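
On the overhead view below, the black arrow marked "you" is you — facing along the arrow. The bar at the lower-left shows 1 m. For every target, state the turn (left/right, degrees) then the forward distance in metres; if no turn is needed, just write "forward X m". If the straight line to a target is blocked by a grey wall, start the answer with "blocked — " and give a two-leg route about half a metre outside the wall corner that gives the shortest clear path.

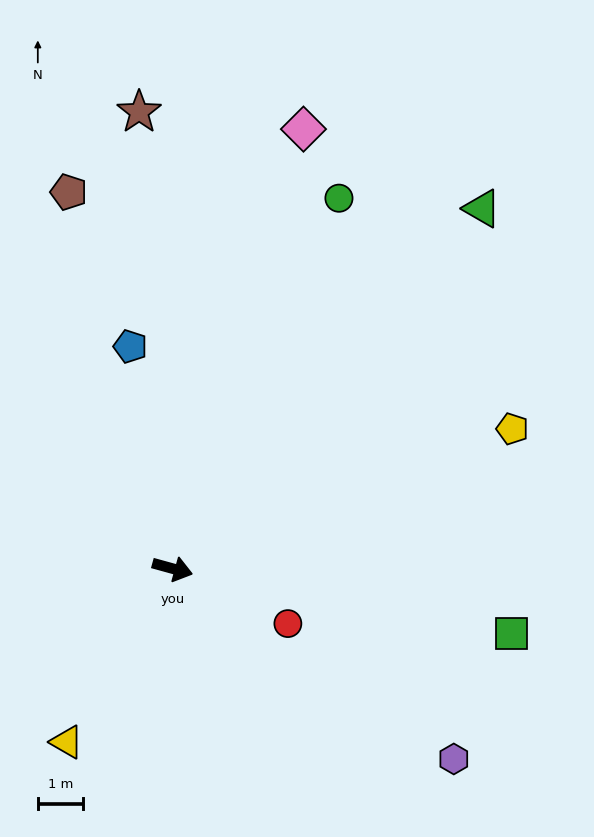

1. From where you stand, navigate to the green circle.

turn left 81°, forward 8.9 m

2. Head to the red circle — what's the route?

turn right 10°, forward 2.8 m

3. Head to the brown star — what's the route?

turn left 110°, forward 10.1 m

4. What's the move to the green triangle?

turn left 65°, forward 10.4 m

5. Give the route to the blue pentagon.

turn left 116°, forward 5.0 m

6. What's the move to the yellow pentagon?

turn left 38°, forward 8.1 m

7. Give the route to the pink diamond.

turn left 89°, forward 10.1 m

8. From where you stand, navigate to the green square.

turn left 5°, forward 7.6 m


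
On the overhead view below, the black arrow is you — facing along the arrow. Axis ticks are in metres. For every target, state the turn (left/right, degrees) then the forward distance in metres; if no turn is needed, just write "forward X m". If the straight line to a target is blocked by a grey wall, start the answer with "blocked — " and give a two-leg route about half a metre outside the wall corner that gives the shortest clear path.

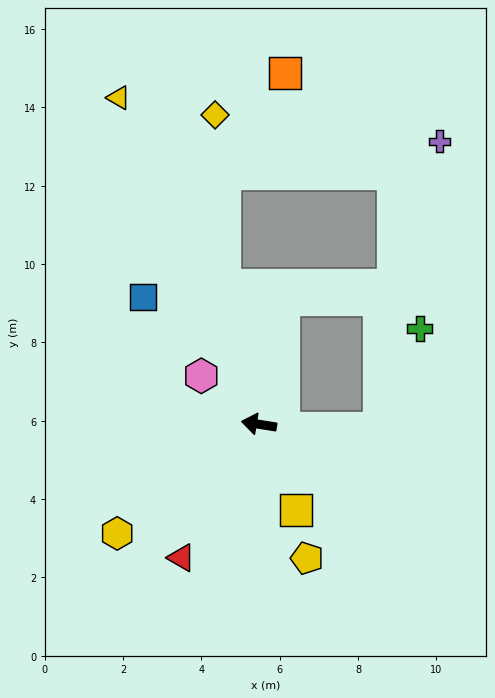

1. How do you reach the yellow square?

turn left 122°, forward 2.4 m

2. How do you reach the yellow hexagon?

turn left 47°, forward 4.6 m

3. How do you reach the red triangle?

turn left 69°, forward 3.9 m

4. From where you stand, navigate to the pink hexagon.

turn right 31°, forward 1.9 m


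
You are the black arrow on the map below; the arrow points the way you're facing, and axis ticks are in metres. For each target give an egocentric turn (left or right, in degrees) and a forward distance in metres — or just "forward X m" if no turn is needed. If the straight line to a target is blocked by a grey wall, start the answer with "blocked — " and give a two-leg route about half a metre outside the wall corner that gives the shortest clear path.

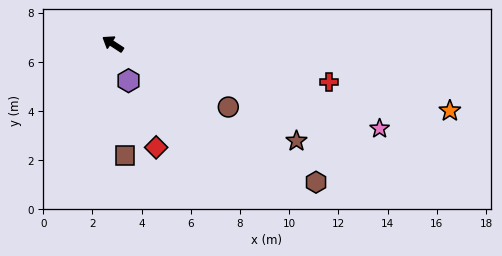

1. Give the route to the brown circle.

turn right 176°, forward 5.3 m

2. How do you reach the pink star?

turn right 165°, forward 11.4 m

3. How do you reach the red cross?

turn right 157°, forward 8.9 m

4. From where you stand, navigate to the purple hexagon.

turn left 146°, forward 1.6 m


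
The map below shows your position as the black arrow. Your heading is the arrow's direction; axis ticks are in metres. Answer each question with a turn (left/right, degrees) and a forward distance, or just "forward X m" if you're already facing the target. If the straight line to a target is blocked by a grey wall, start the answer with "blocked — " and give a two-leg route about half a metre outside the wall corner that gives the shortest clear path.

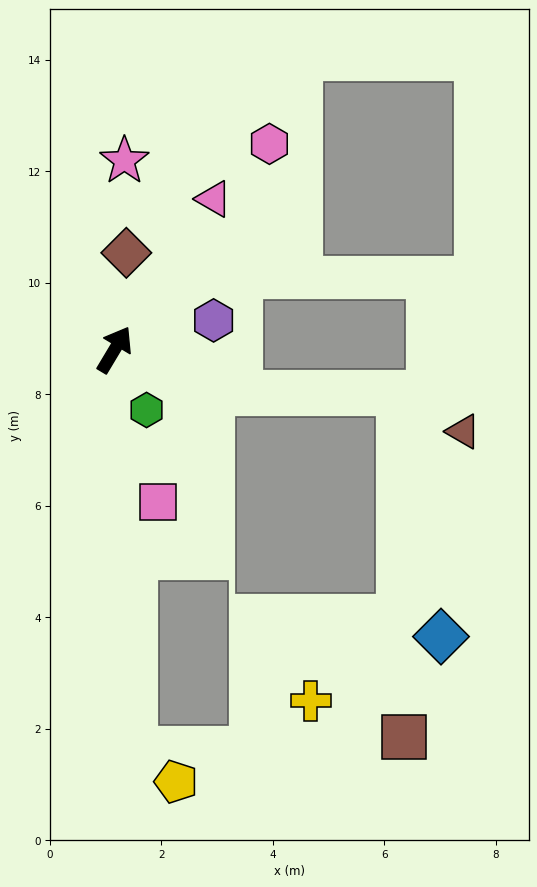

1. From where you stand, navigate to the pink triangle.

turn right 2°, forward 3.2 m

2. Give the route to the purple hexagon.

turn right 43°, forward 1.9 m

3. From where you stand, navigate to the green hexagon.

turn right 121°, forward 1.2 m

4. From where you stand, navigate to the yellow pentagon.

blocked — turn right 146°, forward 7.2 m, then turn left 50°, forward 1.0 m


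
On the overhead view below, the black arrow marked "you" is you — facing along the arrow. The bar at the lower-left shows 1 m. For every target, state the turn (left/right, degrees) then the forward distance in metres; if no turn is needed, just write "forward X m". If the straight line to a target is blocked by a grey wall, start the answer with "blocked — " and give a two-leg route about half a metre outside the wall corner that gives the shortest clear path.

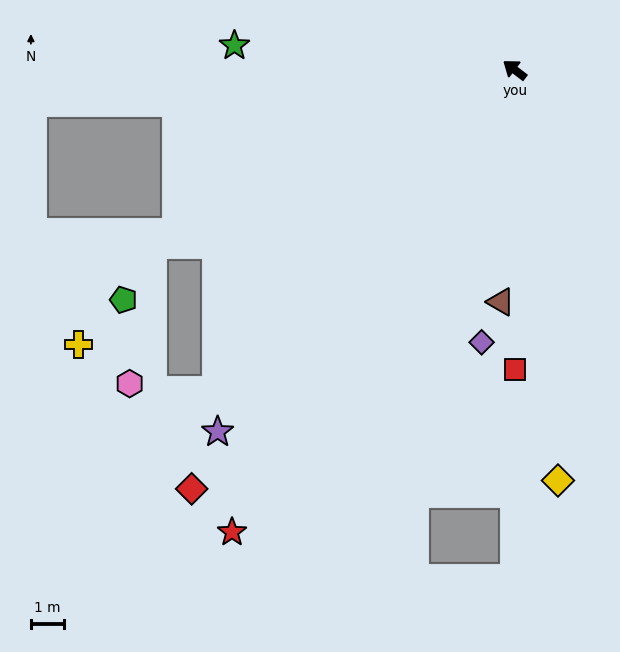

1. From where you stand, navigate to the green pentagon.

blocked — turn left 63°, forward 12.1 m, then turn left 36°, forward 1.9 m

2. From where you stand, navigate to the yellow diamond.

turn left 133°, forward 12.4 m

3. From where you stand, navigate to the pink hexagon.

blocked — turn left 63°, forward 12.1 m, then turn left 55°, forward 4.2 m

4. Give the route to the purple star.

turn left 88°, forward 14.1 m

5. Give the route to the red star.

turn left 96°, forward 16.3 m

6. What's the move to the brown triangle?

turn left 124°, forward 7.0 m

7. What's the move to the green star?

turn left 32°, forward 8.5 m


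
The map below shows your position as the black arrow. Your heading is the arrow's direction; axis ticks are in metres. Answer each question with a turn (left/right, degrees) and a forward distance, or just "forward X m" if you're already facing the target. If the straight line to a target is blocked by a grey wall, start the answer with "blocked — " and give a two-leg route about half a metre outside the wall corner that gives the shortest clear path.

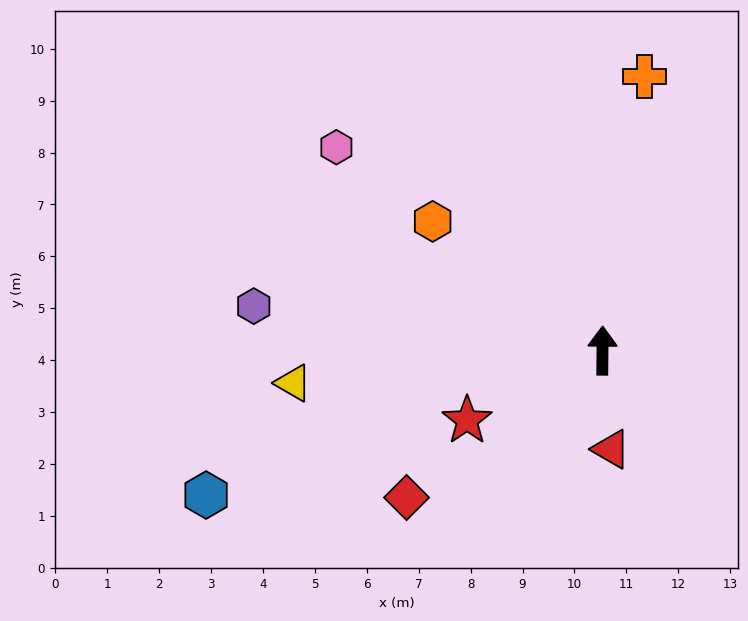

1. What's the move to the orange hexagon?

turn left 53°, forward 4.1 m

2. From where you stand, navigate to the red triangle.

turn right 174°, forward 1.9 m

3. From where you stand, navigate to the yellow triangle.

turn left 96°, forward 6.0 m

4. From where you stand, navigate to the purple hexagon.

turn left 83°, forward 6.8 m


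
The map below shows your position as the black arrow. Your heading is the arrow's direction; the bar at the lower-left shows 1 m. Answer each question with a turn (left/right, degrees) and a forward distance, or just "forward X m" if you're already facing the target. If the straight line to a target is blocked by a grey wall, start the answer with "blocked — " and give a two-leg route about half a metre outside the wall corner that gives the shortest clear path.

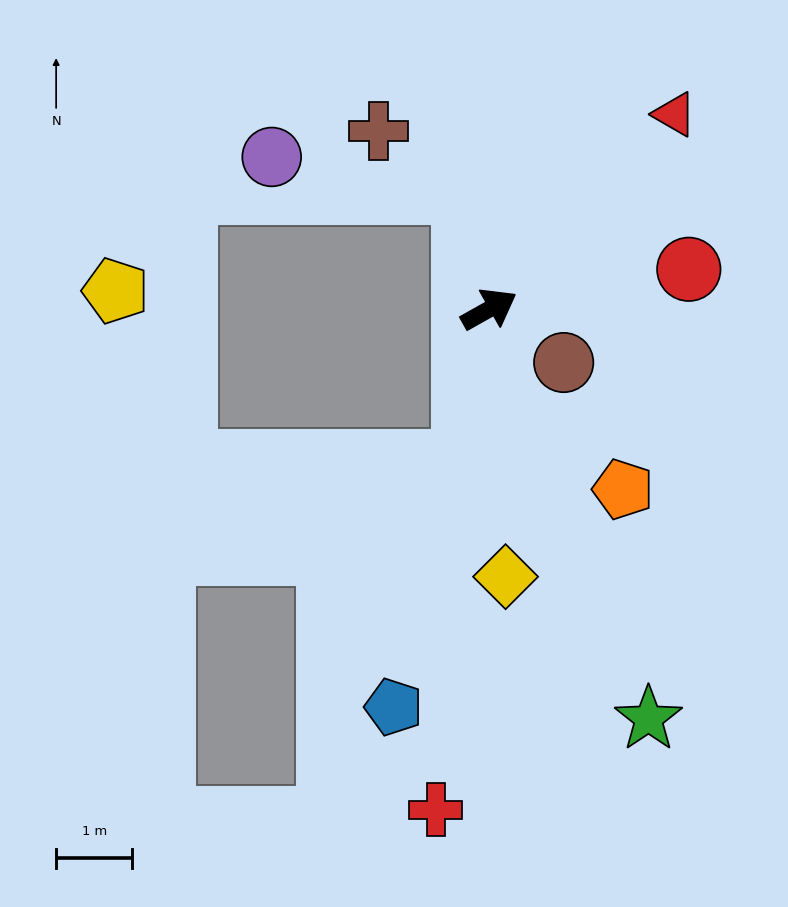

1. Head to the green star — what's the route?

turn right 98°, forward 5.8 m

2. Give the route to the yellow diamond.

turn right 116°, forward 3.5 m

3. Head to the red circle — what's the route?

turn right 18°, forward 2.7 m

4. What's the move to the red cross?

turn right 125°, forward 6.6 m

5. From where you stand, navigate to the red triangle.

turn left 17°, forward 3.5 m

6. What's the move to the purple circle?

blocked — turn left 72°, forward 1.6 m, then turn left 68°, forward 2.6 m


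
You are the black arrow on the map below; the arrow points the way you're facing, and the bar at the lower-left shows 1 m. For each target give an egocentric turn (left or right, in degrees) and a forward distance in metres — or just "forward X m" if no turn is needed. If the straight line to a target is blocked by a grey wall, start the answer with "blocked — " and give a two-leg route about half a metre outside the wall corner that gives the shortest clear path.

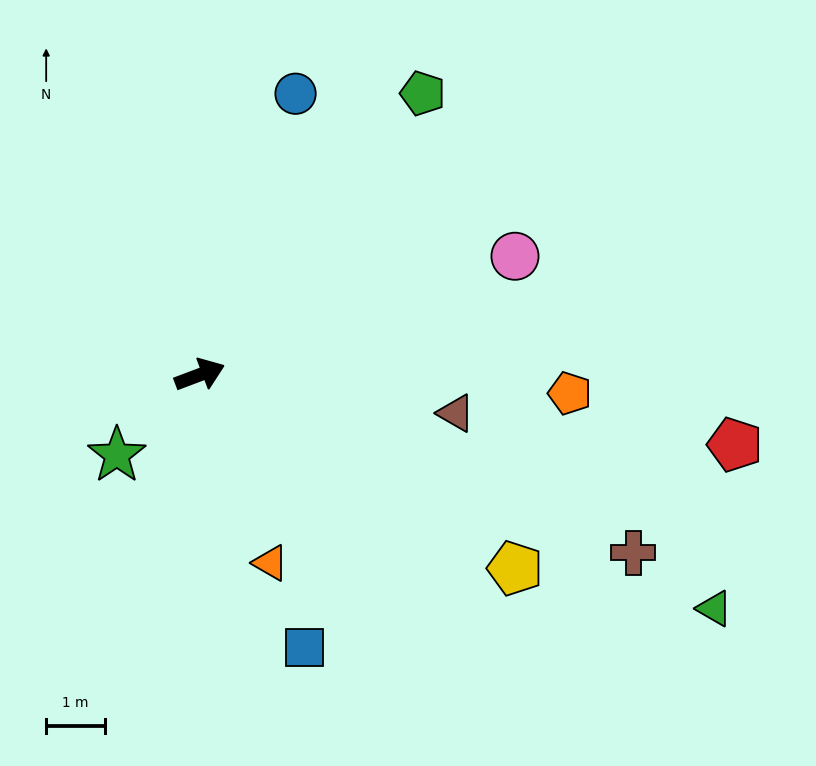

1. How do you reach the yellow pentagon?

turn right 52°, forward 6.3 m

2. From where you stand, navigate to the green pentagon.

turn left 31°, forward 6.1 m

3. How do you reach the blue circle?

turn left 51°, forward 5.0 m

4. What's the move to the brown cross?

turn right 43°, forward 8.0 m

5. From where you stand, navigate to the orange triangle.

turn right 90°, forward 3.4 m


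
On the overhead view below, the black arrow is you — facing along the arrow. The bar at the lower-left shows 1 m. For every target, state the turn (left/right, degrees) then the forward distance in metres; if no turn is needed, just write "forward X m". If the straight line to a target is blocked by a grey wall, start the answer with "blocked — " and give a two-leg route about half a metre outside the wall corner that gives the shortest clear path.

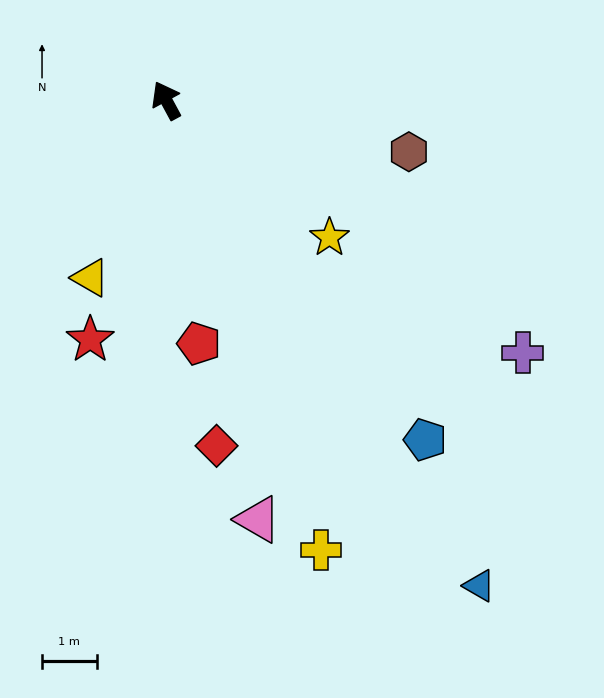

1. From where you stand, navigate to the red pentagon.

turn left 159°, forward 4.5 m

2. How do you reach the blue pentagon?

turn right 171°, forward 7.8 m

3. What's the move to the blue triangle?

turn right 176°, forward 10.5 m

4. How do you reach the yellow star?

turn right 158°, forward 3.9 m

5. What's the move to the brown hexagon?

turn right 130°, forward 4.5 m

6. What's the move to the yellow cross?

turn left 171°, forward 8.7 m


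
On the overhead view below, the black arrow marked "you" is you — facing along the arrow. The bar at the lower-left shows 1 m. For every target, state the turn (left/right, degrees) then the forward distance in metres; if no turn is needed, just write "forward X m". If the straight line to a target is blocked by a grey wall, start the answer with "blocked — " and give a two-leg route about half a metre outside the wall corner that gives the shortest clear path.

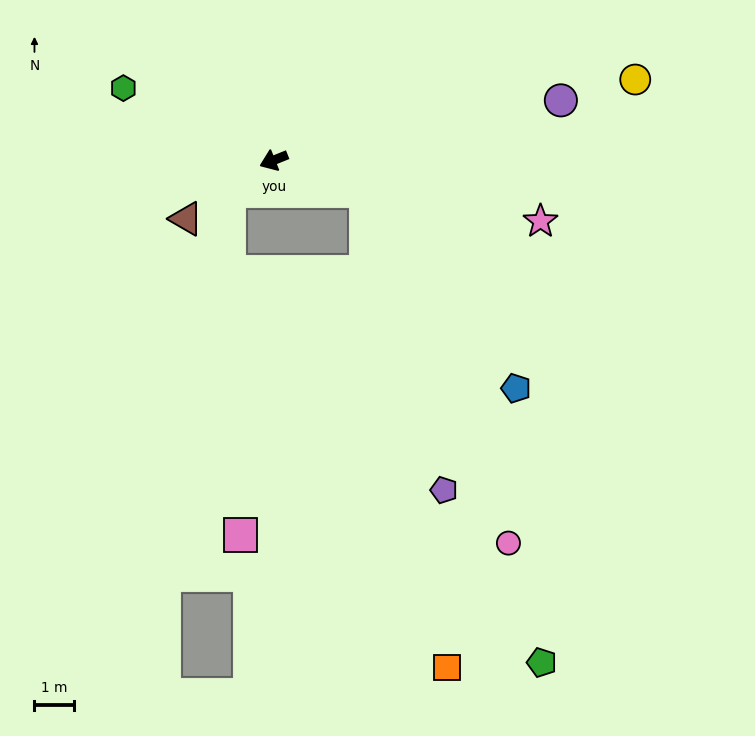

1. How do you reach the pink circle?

blocked — turn left 140°, forward 2.5 m, then turn right 50°, forward 9.7 m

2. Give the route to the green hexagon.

turn right 48°, forward 4.2 m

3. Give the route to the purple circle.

turn left 170°, forward 7.5 m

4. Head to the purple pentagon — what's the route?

blocked — turn left 140°, forward 2.5 m, then turn right 57°, forward 7.9 m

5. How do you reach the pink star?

turn left 145°, forward 7.0 m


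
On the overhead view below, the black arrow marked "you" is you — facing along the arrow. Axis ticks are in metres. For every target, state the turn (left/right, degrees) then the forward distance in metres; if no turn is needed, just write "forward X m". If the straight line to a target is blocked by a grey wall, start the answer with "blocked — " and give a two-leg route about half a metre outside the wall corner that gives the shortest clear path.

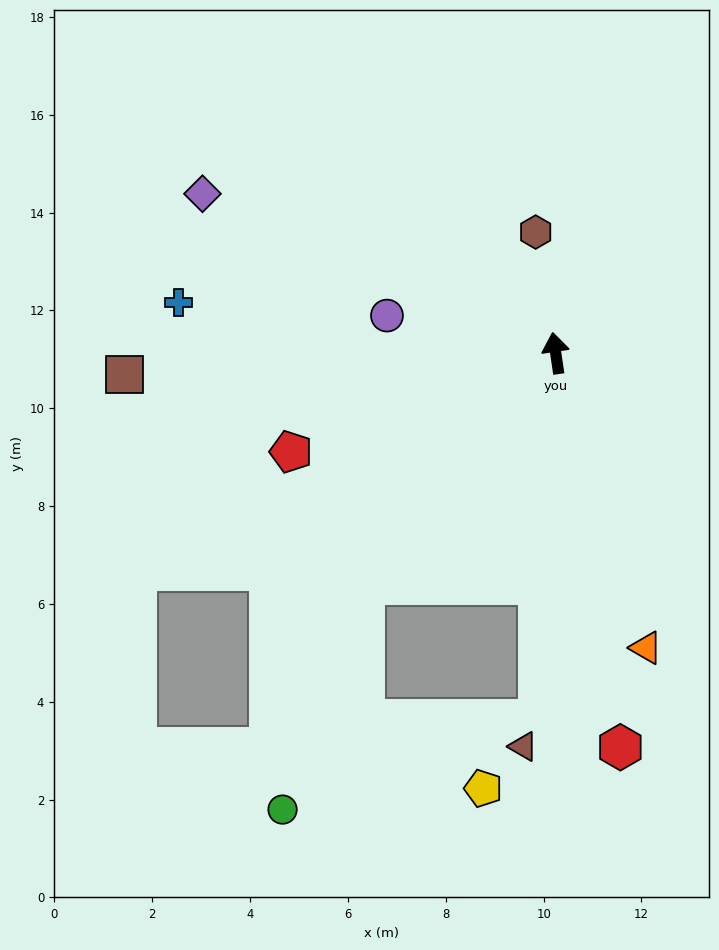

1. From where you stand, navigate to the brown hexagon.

forward 2.5 m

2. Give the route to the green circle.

blocked — turn left 132°, forward 6.1 m, then turn left 20°, forward 4.9 m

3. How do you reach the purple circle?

turn left 69°, forward 3.5 m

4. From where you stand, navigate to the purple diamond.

turn left 57°, forward 7.9 m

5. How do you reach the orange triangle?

turn right 171°, forward 6.3 m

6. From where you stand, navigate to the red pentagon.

turn left 102°, forward 5.8 m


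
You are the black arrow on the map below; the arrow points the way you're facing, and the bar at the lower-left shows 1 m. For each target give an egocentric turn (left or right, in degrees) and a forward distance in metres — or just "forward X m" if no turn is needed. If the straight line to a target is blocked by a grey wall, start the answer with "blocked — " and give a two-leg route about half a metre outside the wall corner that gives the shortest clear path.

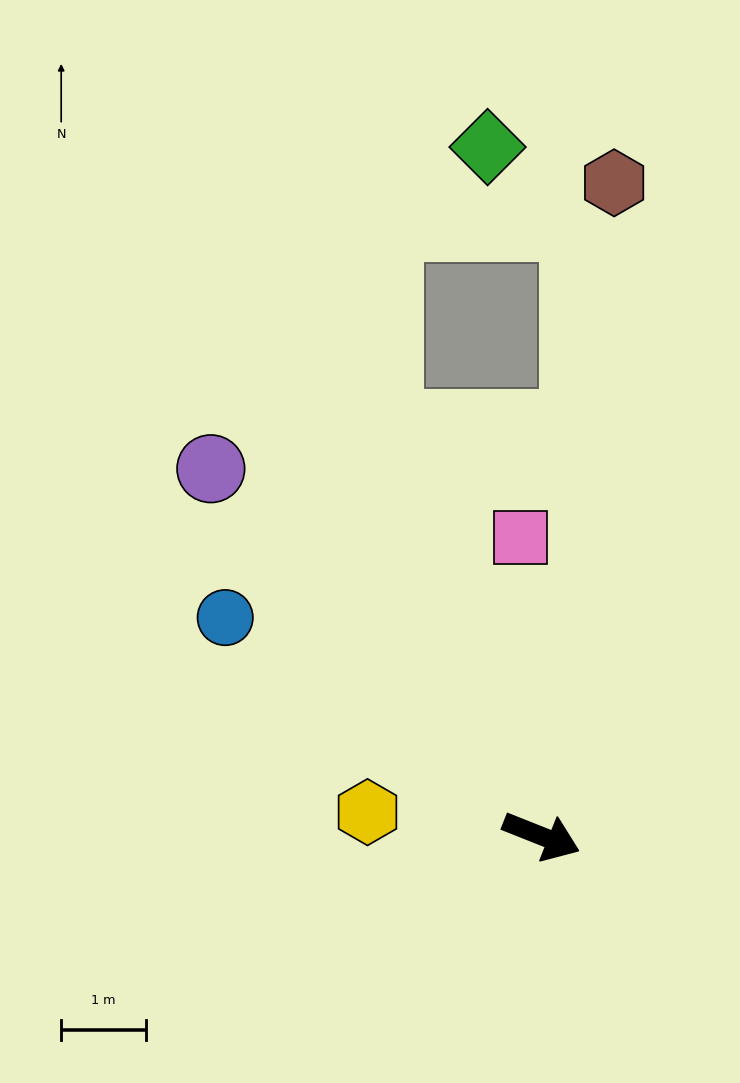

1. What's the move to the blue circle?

turn left 167°, forward 4.5 m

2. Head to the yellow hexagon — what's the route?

turn right 166°, forward 2.1 m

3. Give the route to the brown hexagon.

turn left 105°, forward 7.7 m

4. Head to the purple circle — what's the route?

turn left 154°, forward 5.8 m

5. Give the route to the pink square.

turn left 116°, forward 3.5 m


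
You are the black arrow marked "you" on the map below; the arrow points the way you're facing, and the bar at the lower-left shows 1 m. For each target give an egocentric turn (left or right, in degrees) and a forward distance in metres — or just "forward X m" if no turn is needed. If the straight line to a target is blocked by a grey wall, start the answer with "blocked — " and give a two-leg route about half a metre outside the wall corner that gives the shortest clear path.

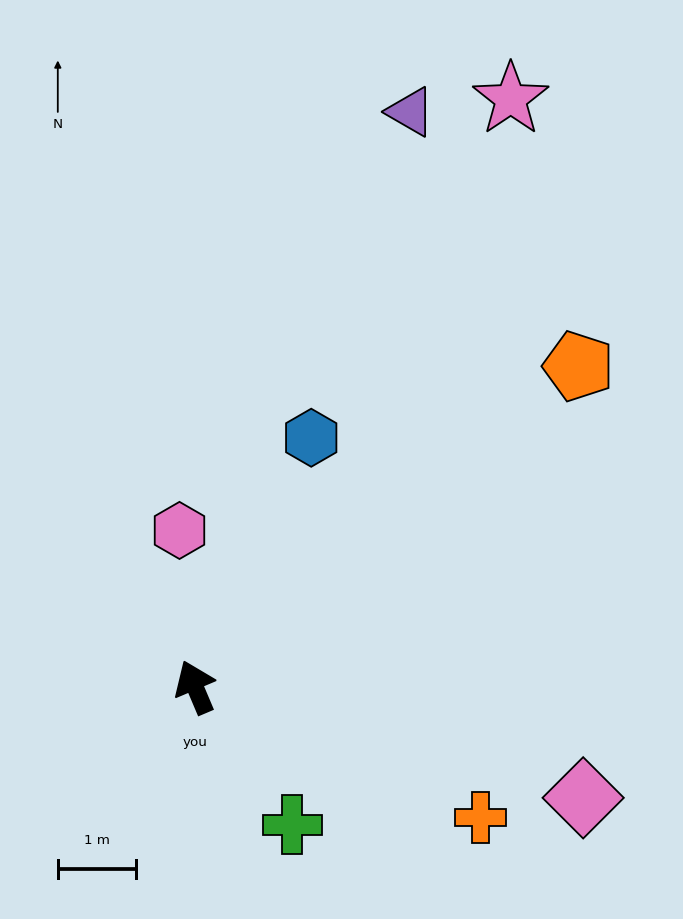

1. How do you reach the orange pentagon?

turn right 73°, forward 6.4 m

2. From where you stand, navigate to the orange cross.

turn right 138°, forward 4.0 m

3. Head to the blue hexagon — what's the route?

turn right 48°, forward 3.5 m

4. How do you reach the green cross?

turn right 168°, forward 2.2 m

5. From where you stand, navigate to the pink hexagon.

turn right 17°, forward 2.0 m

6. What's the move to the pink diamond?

turn right 129°, forward 5.2 m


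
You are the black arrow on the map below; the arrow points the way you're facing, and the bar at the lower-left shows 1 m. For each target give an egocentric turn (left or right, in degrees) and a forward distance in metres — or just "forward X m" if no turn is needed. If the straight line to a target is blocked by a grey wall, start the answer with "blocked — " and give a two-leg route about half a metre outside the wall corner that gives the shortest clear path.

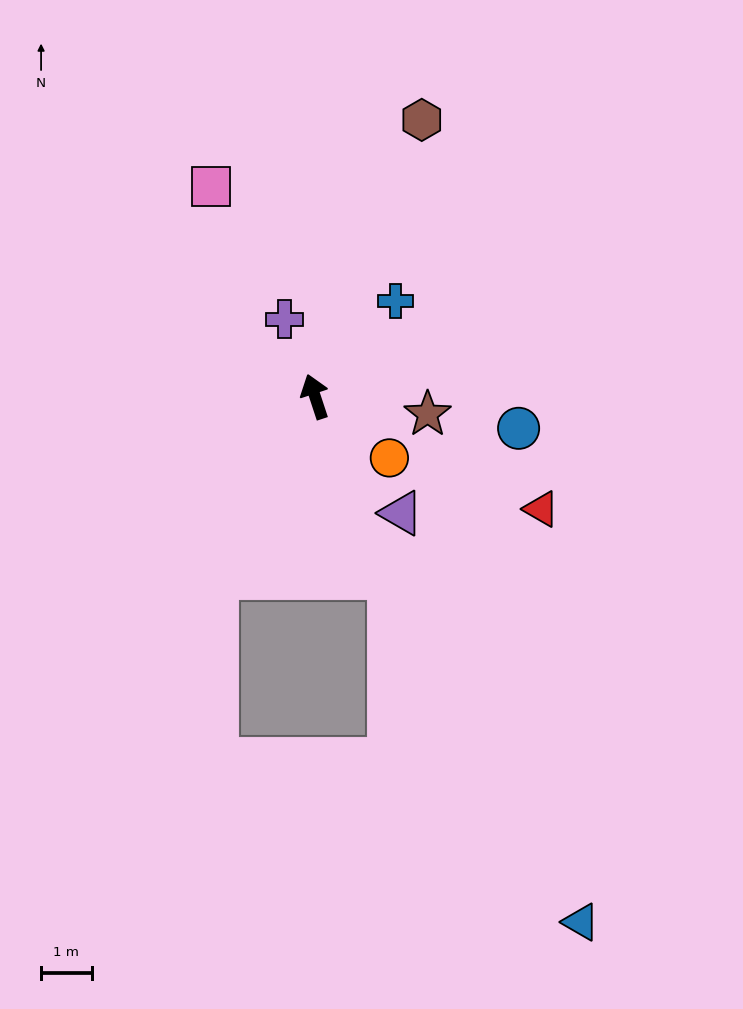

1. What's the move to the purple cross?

turn left 3°, forward 1.6 m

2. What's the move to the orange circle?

turn right 148°, forward 1.9 m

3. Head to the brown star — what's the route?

turn right 117°, forward 2.3 m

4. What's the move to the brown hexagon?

turn right 39°, forward 5.9 m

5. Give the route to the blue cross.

turn right 58°, forward 2.5 m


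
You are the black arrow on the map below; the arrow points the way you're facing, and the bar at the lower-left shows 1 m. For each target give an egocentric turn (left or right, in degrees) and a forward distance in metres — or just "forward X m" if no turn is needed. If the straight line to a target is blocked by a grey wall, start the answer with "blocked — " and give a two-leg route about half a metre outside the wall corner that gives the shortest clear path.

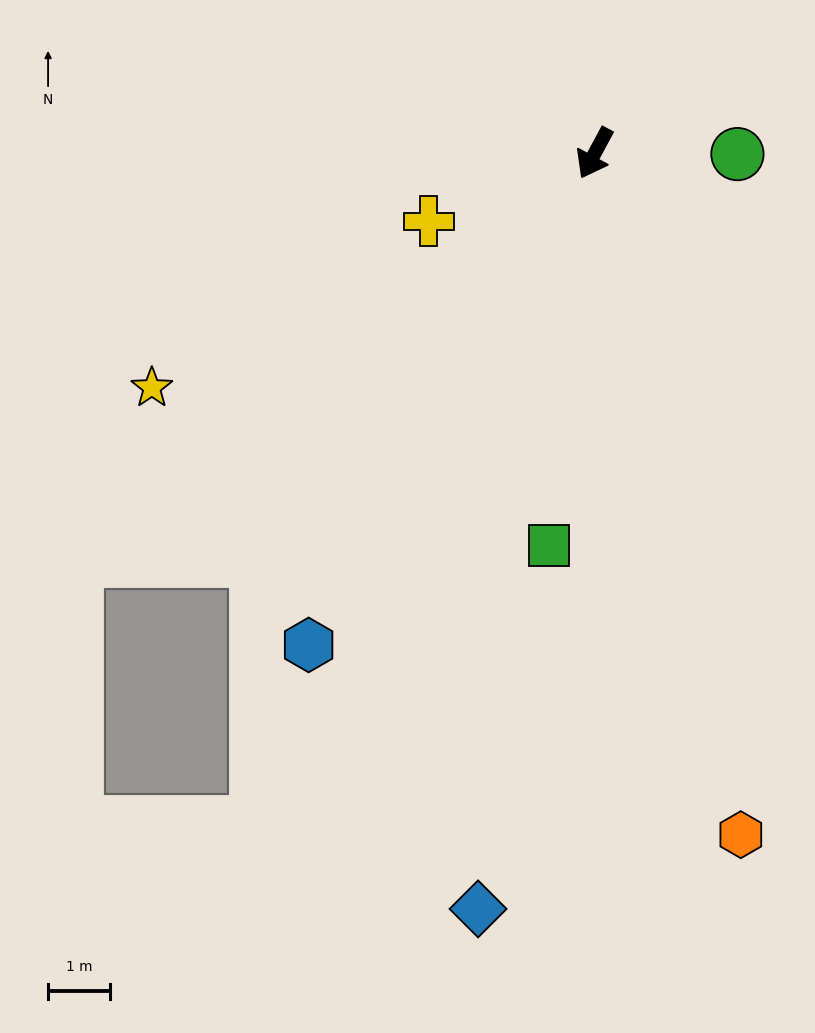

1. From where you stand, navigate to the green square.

turn left 22°, forward 6.4 m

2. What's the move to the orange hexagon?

turn left 40°, forward 11.3 m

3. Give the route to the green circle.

turn left 118°, forward 2.3 m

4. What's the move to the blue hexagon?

forward 9.2 m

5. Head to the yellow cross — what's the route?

turn right 39°, forward 2.9 m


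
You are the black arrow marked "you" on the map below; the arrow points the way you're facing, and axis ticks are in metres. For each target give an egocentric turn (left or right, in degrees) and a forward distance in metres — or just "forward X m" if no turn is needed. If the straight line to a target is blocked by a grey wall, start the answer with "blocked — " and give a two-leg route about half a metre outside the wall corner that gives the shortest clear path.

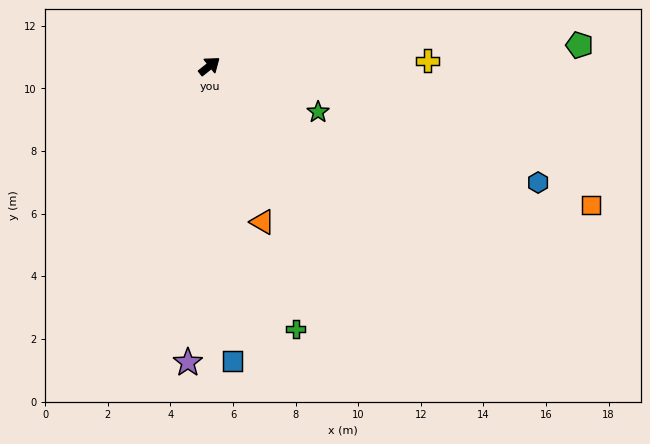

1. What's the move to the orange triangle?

turn right 110°, forward 5.3 m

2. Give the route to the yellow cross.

turn right 37°, forward 7.0 m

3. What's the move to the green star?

turn right 61°, forward 3.8 m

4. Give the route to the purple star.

turn right 133°, forward 9.5 m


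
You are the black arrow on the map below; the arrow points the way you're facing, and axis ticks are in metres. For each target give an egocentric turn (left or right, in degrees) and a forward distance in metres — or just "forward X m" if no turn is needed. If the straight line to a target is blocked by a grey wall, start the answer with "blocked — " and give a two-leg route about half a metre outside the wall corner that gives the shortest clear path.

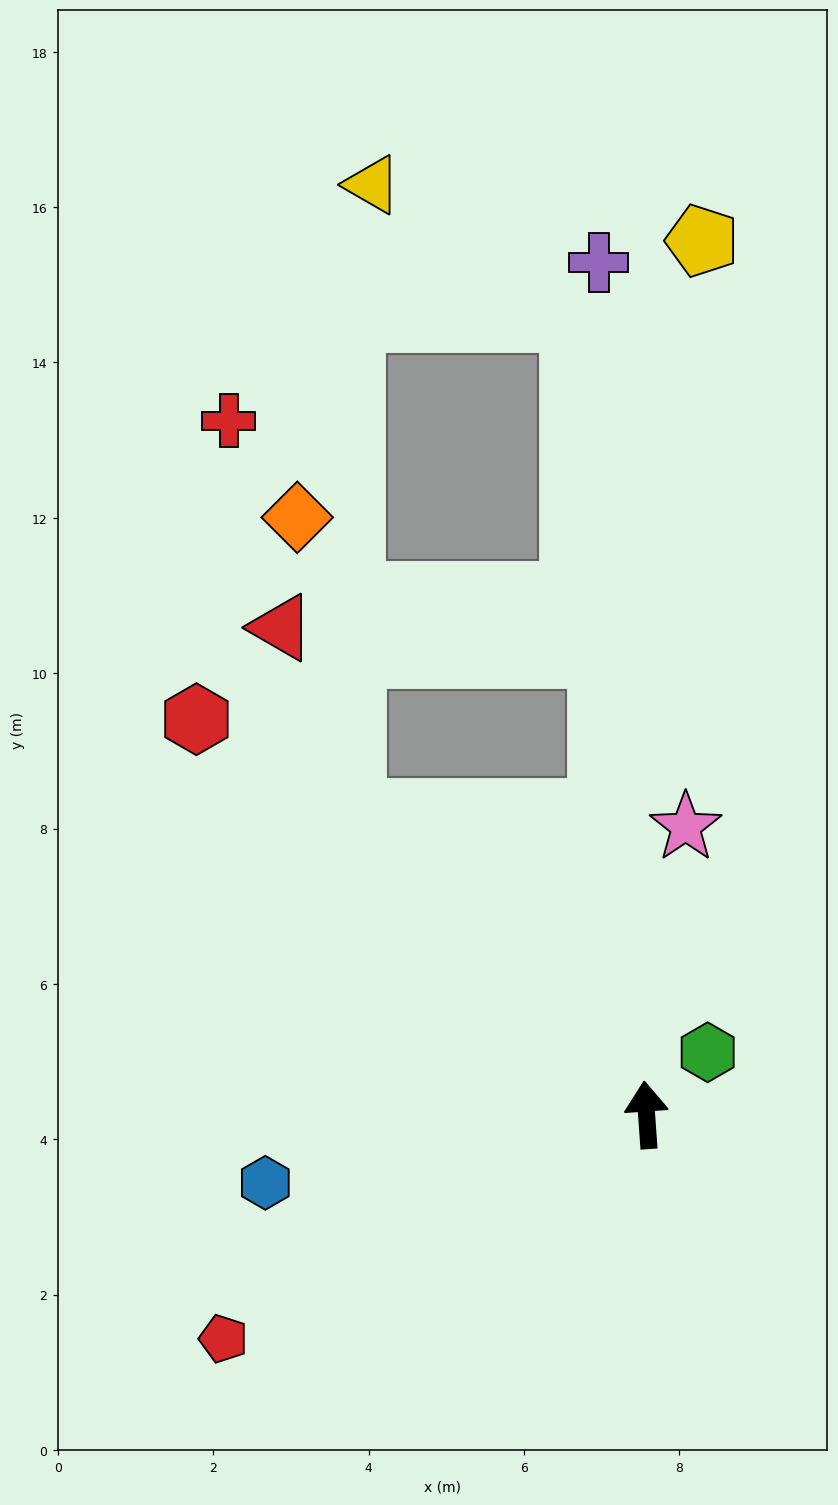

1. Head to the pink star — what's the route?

turn right 12°, forward 3.7 m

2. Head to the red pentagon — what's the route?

turn left 114°, forward 6.2 m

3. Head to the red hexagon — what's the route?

turn left 45°, forward 7.7 m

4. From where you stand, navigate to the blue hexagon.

turn left 96°, forward 5.0 m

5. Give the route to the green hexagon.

turn right 48°, forward 1.1 m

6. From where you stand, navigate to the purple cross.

forward 11.0 m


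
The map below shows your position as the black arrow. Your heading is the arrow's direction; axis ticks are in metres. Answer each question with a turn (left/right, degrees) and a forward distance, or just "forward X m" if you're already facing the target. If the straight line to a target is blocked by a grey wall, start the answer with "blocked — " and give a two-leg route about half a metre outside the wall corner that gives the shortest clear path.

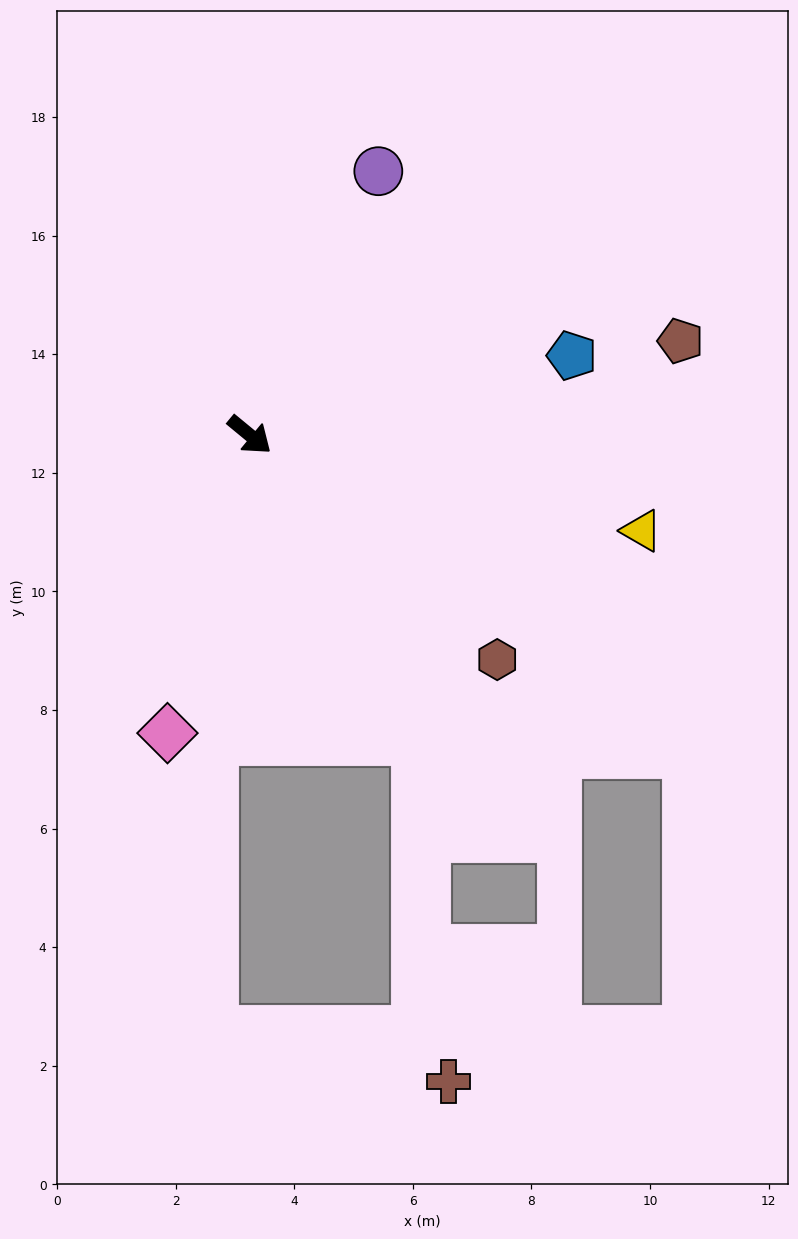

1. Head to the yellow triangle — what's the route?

turn left 26°, forward 6.8 m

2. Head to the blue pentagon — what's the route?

turn left 53°, forward 5.6 m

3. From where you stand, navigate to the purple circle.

turn left 104°, forward 4.9 m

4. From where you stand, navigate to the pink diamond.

turn right 66°, forward 5.2 m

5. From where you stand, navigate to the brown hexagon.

turn right 3°, forward 5.6 m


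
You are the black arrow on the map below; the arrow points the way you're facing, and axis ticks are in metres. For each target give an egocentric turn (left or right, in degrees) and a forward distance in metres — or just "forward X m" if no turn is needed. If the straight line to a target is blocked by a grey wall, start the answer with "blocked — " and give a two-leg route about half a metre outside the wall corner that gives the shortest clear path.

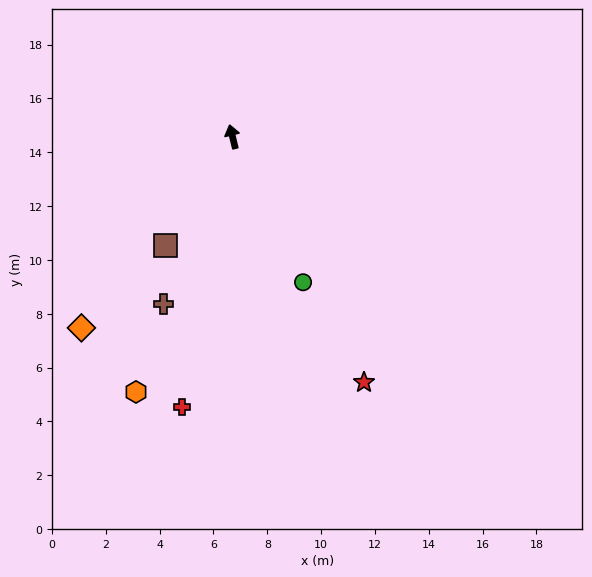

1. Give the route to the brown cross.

turn left 144°, forward 6.7 m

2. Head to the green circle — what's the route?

turn right 168°, forward 6.0 m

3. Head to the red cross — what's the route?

turn left 156°, forward 10.2 m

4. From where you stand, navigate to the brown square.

turn left 134°, forward 4.7 m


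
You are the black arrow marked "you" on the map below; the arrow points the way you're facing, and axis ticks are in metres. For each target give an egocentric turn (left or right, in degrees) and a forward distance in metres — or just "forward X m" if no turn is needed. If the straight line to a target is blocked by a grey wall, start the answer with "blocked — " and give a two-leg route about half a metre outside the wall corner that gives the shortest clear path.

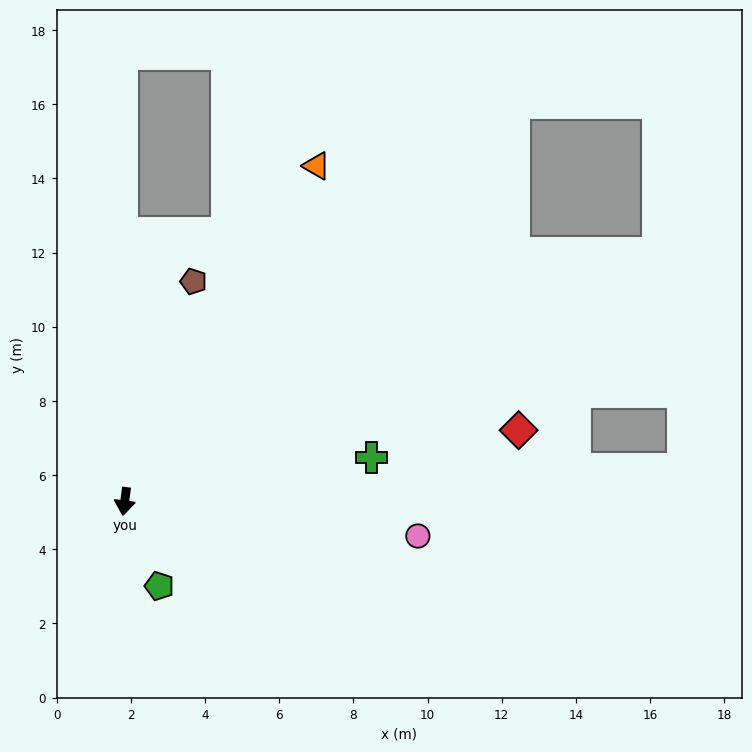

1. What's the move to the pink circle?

turn left 91°, forward 8.0 m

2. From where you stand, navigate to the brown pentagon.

turn left 170°, forward 6.2 m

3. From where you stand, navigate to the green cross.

turn left 108°, forward 6.8 m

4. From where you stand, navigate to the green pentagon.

turn left 30°, forward 2.5 m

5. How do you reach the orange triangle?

turn left 158°, forward 10.4 m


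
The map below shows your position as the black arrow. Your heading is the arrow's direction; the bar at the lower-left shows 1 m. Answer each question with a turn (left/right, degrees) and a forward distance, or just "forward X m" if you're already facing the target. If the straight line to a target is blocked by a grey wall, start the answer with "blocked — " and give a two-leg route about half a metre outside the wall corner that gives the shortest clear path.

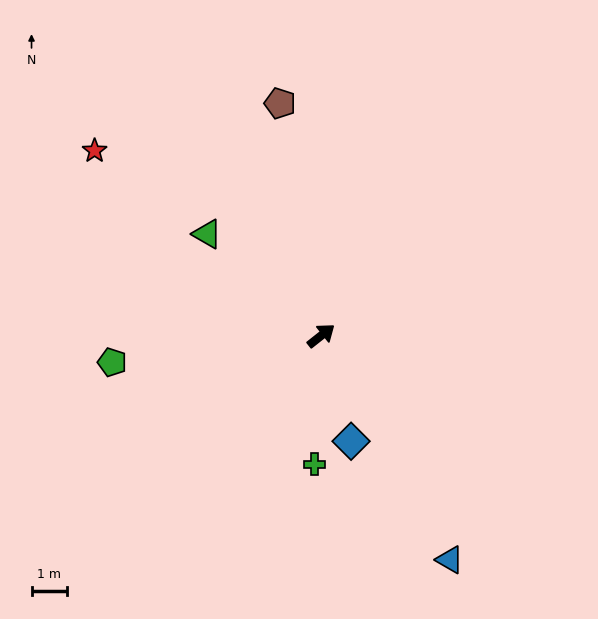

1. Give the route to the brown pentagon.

turn left 62°, forward 6.6 m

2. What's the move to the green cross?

turn right 131°, forward 3.6 m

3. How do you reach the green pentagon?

turn left 149°, forward 5.9 m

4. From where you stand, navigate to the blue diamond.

turn right 113°, forward 3.1 m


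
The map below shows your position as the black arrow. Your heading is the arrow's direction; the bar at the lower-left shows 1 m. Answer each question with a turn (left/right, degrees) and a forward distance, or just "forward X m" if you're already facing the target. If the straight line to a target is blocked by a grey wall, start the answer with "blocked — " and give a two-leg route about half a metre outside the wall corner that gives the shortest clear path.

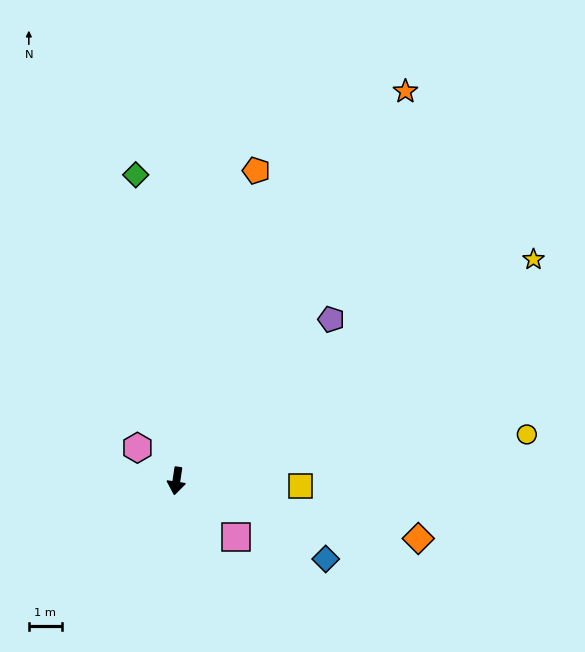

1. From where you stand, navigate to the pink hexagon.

turn right 122°, forward 1.6 m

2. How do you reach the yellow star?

turn left 130°, forward 12.8 m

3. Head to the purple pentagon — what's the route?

turn left 145°, forward 6.8 m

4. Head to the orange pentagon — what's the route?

turn left 174°, forward 9.8 m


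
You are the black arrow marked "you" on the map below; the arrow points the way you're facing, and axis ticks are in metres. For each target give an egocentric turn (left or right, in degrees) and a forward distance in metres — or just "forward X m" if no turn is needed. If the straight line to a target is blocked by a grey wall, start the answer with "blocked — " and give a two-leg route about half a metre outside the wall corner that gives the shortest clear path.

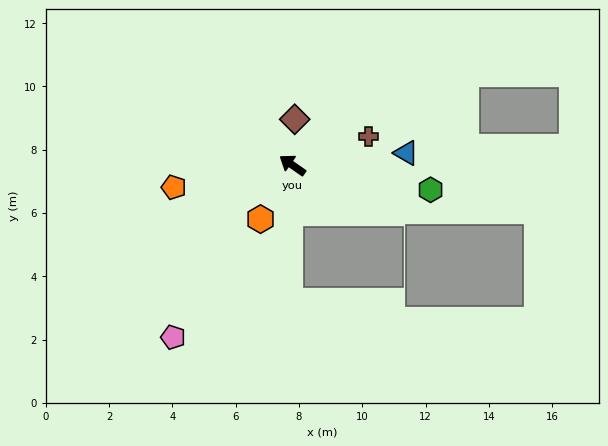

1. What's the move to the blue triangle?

turn right 139°, forward 3.6 m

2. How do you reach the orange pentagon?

turn left 45°, forward 3.8 m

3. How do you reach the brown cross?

turn right 124°, forward 2.6 m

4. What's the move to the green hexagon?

turn right 155°, forward 4.4 m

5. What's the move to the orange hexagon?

turn left 94°, forward 2.0 m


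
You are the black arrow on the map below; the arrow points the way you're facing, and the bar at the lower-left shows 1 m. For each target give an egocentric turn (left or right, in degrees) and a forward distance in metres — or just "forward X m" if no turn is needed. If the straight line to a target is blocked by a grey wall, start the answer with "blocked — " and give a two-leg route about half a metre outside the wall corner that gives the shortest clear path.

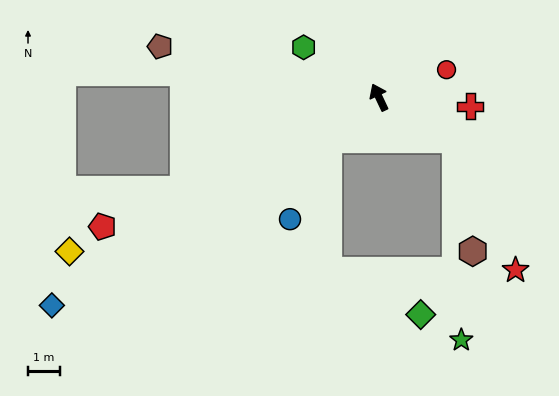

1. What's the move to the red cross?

turn right 121°, forward 2.9 m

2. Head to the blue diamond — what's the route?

turn left 97°, forward 12.2 m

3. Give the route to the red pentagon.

turn left 90°, forward 9.6 m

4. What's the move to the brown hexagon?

blocked — turn right 144°, forward 2.8 m, then turn right 53°, forward 3.6 m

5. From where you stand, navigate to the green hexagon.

turn left 31°, forward 2.8 m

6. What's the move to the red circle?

turn right 93°, forward 2.3 m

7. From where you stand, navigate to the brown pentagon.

turn left 52°, forward 7.1 m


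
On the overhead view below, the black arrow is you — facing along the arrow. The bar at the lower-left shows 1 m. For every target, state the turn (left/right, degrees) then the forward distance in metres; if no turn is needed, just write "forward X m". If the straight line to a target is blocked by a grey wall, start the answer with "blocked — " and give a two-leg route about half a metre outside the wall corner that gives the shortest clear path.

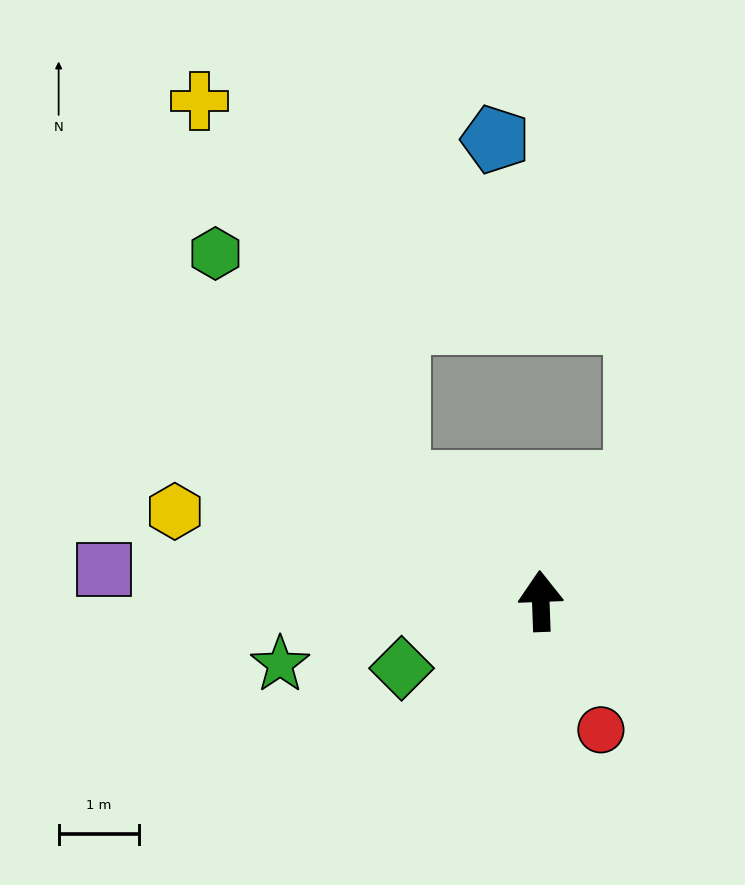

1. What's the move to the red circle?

turn right 157°, forward 1.8 m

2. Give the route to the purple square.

turn left 84°, forward 5.5 m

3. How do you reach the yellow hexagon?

turn left 74°, forward 4.7 m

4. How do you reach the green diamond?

turn left 114°, forward 1.9 m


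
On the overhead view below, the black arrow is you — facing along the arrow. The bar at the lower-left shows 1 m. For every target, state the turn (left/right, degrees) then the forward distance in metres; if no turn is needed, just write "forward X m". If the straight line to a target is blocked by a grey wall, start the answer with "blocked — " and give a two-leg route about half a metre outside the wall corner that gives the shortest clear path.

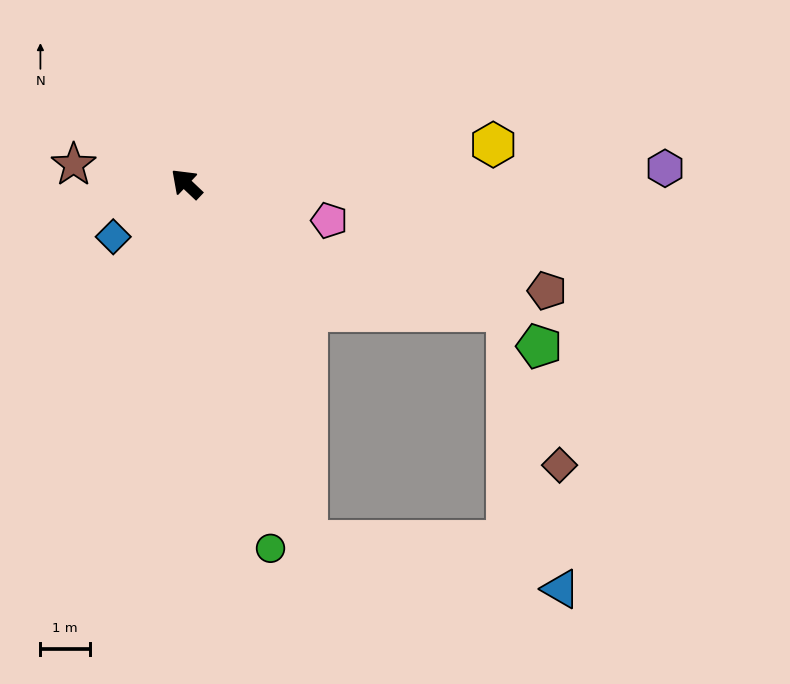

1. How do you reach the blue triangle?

blocked — turn left 152°, forward 7.6 m, then turn left 61°, forward 5.2 m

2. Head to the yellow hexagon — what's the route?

turn right 129°, forward 6.2 m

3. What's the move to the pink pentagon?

turn right 151°, forward 3.0 m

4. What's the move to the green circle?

turn left 146°, forward 7.5 m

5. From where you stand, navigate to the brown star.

turn left 34°, forward 2.3 m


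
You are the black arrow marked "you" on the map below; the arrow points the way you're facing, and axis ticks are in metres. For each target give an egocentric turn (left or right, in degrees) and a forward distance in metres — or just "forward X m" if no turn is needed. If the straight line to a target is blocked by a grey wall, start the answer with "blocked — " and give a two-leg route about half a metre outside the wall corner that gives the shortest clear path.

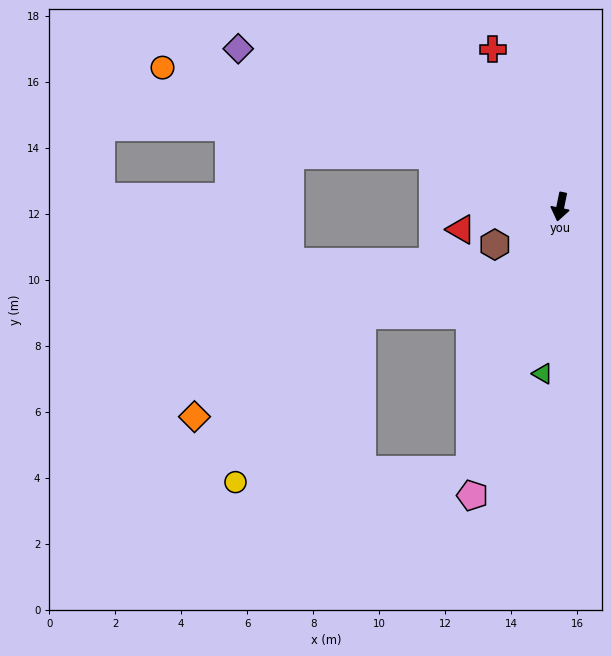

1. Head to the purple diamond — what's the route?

turn right 105°, forward 10.9 m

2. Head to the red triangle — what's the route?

turn right 66°, forward 3.1 m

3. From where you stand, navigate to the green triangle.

turn left 5°, forward 5.1 m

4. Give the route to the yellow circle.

blocked — turn right 7°, forward 8.4 m, then turn right 68°, forward 7.1 m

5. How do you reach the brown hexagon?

turn right 48°, forward 2.3 m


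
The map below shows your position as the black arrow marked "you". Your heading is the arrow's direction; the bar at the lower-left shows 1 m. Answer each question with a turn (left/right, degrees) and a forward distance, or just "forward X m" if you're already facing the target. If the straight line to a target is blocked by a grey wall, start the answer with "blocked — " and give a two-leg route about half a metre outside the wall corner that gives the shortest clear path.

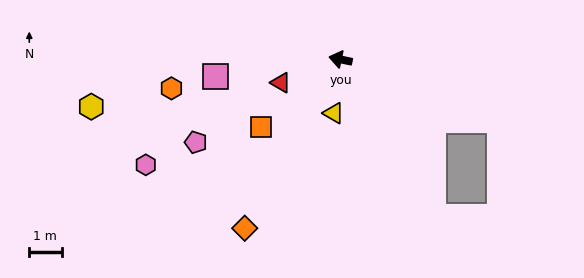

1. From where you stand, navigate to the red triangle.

turn left 33°, forward 2.0 m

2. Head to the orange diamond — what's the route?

turn left 72°, forward 6.0 m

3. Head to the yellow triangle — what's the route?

turn left 95°, forward 1.7 m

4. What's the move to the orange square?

turn left 52°, forward 3.2 m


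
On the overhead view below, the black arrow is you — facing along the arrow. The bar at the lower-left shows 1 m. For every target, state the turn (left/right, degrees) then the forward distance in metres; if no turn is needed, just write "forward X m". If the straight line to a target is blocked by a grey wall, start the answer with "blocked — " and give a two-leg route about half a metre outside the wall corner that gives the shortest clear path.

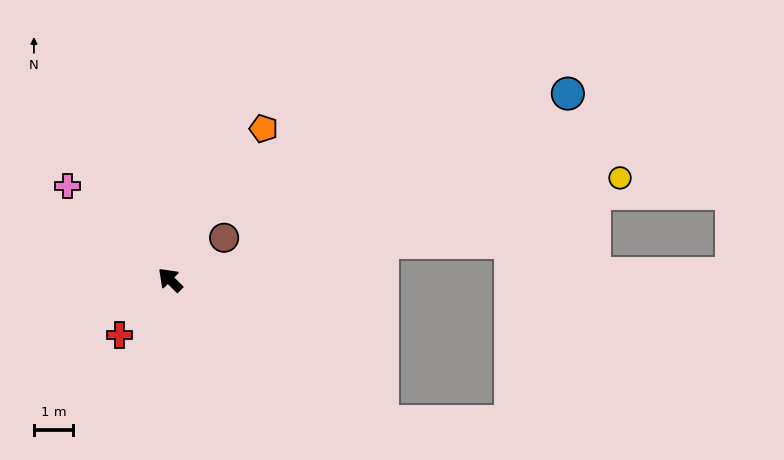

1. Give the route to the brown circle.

turn right 97°, forward 1.8 m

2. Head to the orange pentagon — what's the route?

turn right 77°, forward 4.6 m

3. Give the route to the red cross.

turn left 92°, forward 1.9 m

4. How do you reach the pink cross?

turn left 2°, forward 3.6 m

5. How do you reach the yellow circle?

turn right 122°, forward 11.9 m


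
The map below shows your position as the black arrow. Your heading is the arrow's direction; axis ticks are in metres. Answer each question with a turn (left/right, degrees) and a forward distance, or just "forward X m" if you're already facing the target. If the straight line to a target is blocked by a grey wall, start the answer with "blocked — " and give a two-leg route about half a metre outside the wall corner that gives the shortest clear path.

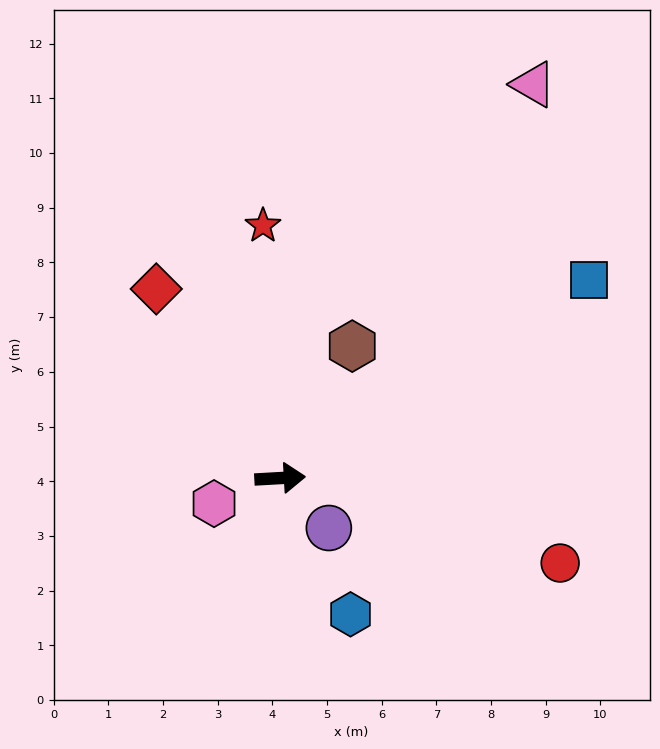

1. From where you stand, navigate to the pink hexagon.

turn right 162°, forward 1.3 m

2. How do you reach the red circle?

turn right 20°, forward 5.4 m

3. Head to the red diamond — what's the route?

turn left 120°, forward 4.1 m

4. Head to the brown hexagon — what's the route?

turn left 58°, forward 2.7 m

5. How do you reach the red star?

turn left 91°, forward 4.6 m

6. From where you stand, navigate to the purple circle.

turn right 49°, forward 1.3 m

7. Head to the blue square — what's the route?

turn left 29°, forward 6.7 m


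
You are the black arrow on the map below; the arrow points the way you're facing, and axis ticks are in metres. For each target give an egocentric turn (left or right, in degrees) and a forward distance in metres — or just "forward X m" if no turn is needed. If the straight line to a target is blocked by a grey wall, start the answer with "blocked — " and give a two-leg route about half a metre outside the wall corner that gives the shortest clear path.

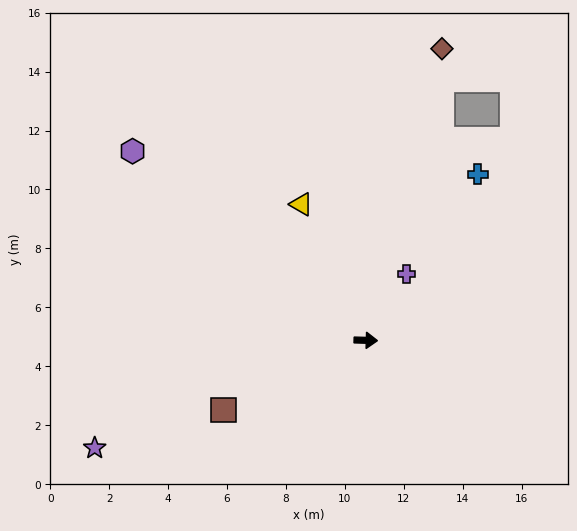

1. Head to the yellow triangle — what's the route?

turn left 117°, forward 5.1 m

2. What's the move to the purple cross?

turn left 60°, forward 2.6 m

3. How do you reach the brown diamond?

turn left 77°, forward 10.2 m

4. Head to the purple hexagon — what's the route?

turn left 143°, forward 10.2 m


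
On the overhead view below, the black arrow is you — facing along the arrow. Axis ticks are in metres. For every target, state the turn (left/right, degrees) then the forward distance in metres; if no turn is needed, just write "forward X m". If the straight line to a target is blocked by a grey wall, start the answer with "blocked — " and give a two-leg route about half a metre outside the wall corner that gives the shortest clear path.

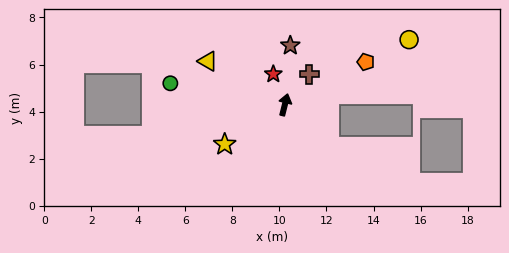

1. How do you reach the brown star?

turn left 9°, forward 2.5 m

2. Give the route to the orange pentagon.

turn right 48°, forward 3.9 m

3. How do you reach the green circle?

turn left 93°, forward 5.0 m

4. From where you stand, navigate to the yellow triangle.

turn left 75°, forward 3.8 m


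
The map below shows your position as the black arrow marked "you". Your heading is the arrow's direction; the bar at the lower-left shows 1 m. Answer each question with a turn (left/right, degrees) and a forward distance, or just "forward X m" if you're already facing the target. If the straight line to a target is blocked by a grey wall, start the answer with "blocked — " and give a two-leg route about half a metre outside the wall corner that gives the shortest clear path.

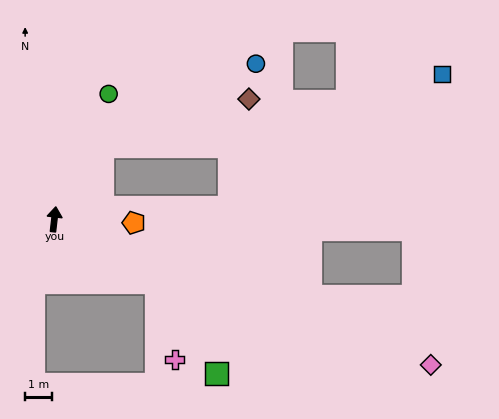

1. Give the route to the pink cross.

blocked — turn right 115°, forward 4.4 m, then turn right 45°, forward 2.9 m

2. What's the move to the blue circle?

blocked — turn right 28°, forward 3.2 m, then turn right 27°, forward 6.4 m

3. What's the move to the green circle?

turn right 17°, forward 5.0 m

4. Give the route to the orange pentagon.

turn right 86°, forward 2.9 m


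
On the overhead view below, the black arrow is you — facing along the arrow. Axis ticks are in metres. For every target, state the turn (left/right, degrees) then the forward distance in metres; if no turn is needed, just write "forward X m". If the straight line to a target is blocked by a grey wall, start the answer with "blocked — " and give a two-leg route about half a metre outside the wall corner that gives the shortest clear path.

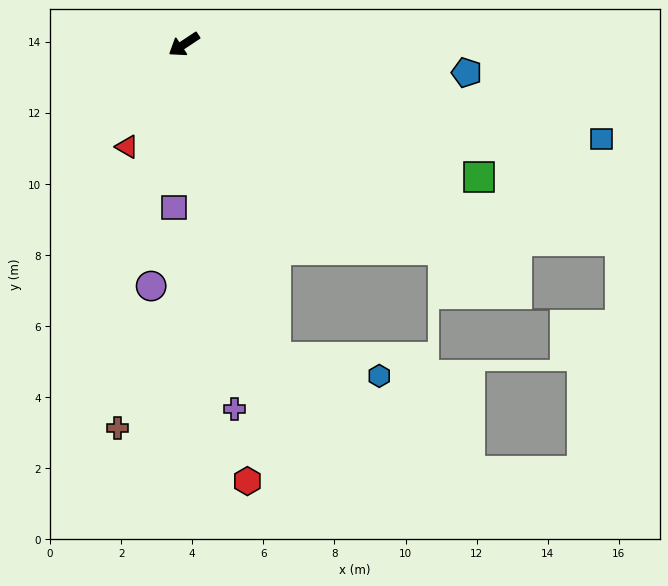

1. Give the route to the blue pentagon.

turn left 141°, forward 8.0 m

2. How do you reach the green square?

turn left 122°, forward 9.1 m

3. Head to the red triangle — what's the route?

turn left 27°, forward 3.3 m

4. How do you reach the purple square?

turn left 53°, forward 4.6 m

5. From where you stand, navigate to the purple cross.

turn left 64°, forward 10.4 m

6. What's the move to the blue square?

turn left 134°, forward 12.0 m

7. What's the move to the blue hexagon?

blocked — turn left 73°, forward 9.2 m, then turn left 63°, forward 3.0 m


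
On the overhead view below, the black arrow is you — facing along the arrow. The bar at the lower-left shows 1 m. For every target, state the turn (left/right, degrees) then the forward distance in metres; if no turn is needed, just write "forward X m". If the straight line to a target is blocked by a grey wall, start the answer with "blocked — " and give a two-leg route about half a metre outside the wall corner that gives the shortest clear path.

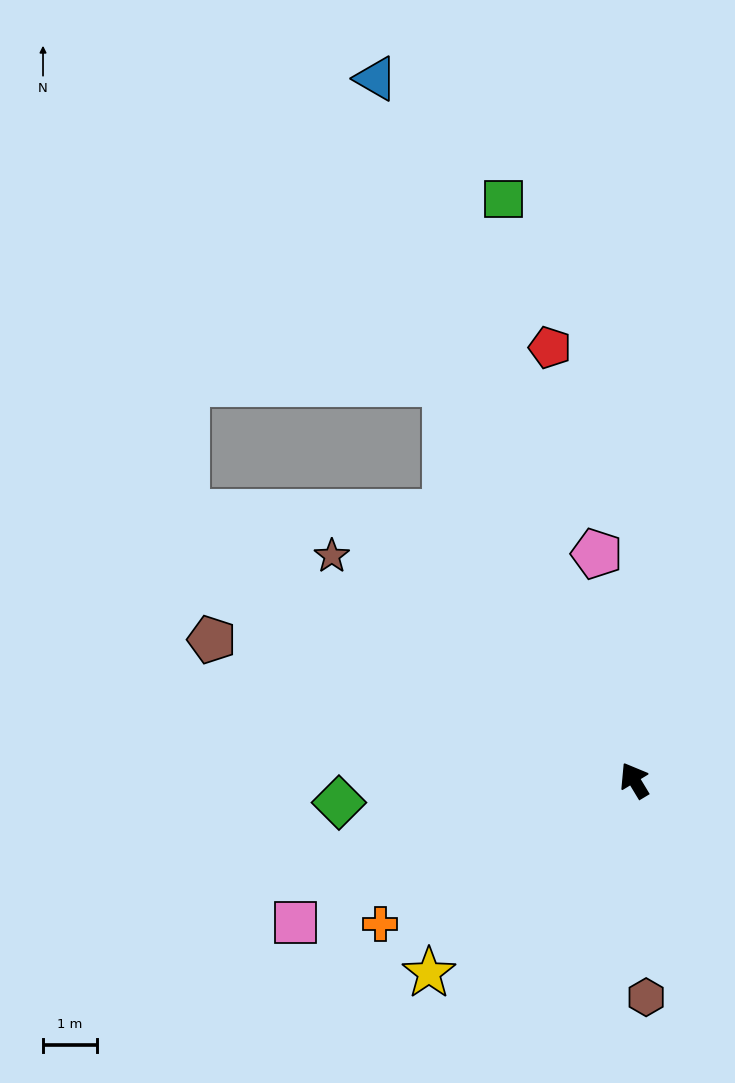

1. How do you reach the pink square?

turn left 82°, forward 6.8 m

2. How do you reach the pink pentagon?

turn right 22°, forward 4.2 m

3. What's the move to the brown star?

turn left 22°, forward 6.9 m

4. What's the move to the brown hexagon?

turn left 152°, forward 4.0 m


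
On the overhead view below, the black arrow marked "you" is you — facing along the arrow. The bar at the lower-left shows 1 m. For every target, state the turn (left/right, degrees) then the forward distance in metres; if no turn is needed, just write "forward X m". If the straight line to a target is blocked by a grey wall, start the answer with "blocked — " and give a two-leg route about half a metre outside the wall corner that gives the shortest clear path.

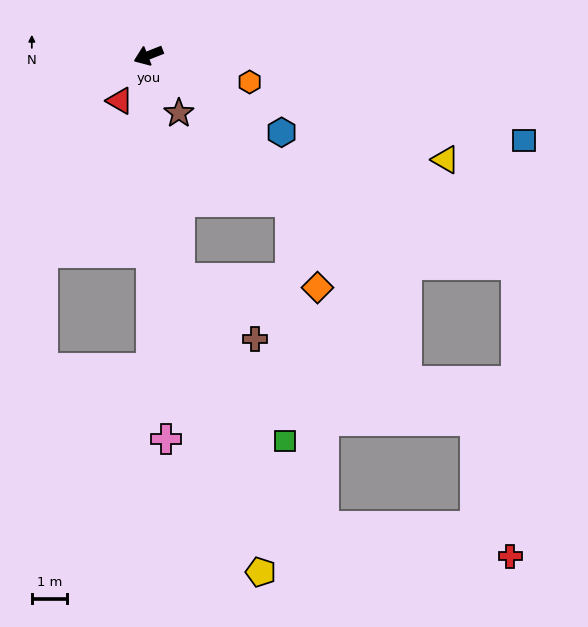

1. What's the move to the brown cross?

blocked — turn left 77°, forward 6.3 m, then turn left 42°, forward 2.7 m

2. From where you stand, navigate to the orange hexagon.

turn left 144°, forward 2.9 m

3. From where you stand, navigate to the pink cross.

turn left 71°, forward 10.8 m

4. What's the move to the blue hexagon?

turn left 128°, forward 4.3 m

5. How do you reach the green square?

blocked — turn left 77°, forward 6.3 m, then turn left 24°, forward 5.4 m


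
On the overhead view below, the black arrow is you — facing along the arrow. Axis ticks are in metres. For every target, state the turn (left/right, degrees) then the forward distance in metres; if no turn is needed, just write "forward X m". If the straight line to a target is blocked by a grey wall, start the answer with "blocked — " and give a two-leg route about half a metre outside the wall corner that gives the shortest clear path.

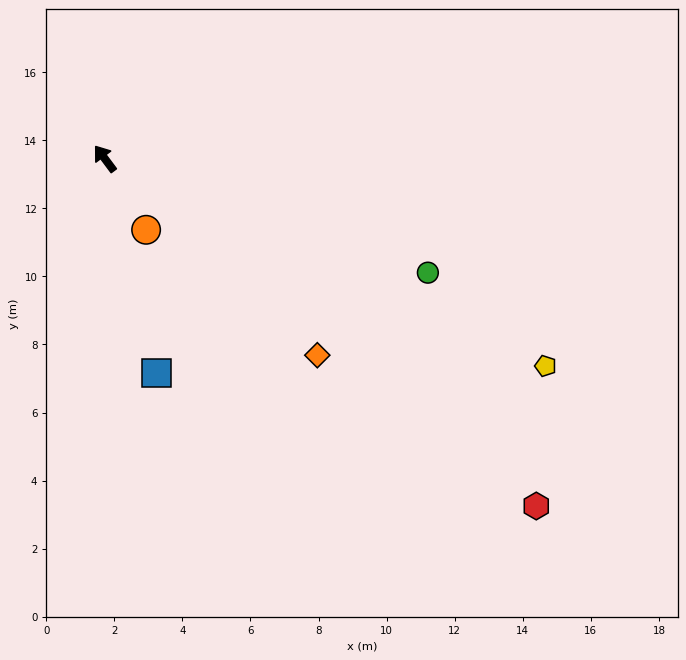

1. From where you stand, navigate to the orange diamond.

turn right 169°, forward 8.5 m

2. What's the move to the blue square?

turn left 157°, forward 6.5 m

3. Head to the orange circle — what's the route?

turn left 173°, forward 2.4 m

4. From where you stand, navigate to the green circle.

turn right 146°, forward 10.1 m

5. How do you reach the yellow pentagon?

turn right 152°, forward 14.3 m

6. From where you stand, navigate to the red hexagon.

turn right 166°, forward 16.3 m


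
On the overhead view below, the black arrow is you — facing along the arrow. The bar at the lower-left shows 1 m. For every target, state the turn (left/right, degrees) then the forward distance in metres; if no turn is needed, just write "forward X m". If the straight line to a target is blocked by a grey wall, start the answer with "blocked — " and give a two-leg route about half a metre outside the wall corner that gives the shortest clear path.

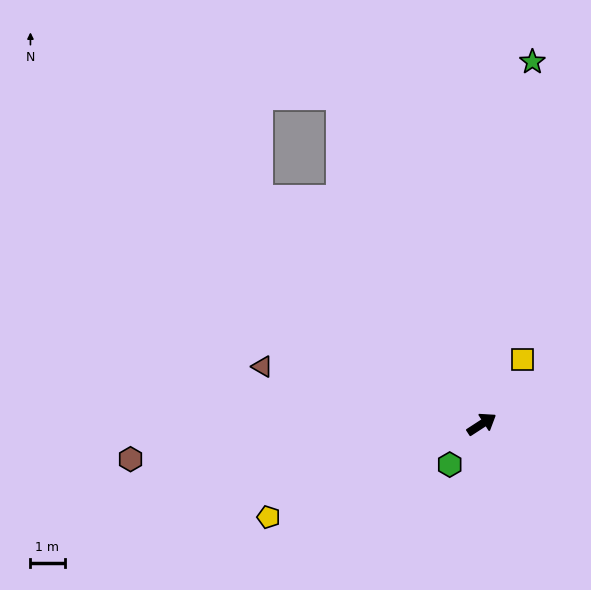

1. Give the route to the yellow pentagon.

turn left 171°, forward 6.8 m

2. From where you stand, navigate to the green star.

turn left 49°, forward 10.7 m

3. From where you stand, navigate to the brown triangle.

turn left 132°, forward 6.6 m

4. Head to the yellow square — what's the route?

turn left 25°, forward 2.2 m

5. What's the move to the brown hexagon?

turn left 153°, forward 10.3 m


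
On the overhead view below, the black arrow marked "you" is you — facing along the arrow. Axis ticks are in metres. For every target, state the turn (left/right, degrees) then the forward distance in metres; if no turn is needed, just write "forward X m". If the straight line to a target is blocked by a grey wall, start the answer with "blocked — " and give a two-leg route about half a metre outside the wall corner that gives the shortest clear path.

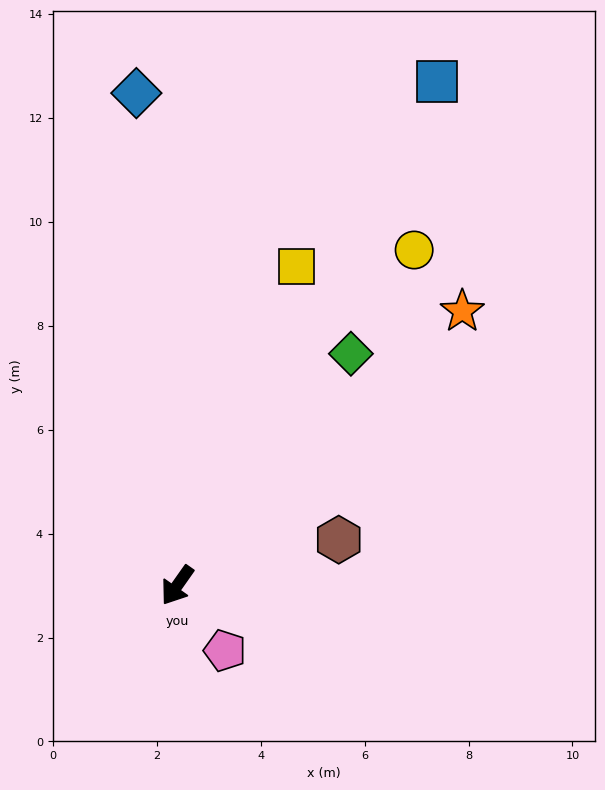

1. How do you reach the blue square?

turn right 172°, forward 10.9 m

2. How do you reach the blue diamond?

turn right 140°, forward 9.5 m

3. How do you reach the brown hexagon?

turn left 141°, forward 3.2 m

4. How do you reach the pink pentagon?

turn left 71°, forward 1.6 m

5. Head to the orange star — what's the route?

turn left 169°, forward 7.6 m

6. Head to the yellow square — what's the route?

turn right 165°, forward 6.6 m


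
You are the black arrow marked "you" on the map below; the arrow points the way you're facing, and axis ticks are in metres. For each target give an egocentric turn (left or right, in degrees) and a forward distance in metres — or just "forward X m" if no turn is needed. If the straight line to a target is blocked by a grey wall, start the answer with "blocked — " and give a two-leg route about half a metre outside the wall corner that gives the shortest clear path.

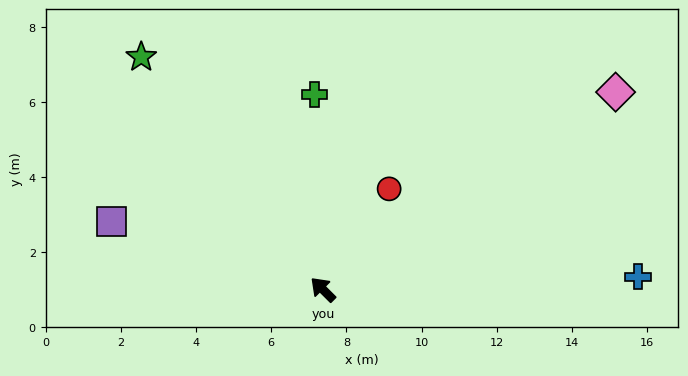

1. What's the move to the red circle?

turn right 78°, forward 3.2 m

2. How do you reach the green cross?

turn right 43°, forward 5.2 m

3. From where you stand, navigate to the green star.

turn right 7°, forward 7.8 m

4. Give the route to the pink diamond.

turn right 101°, forward 9.4 m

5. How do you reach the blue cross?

turn right 133°, forward 8.4 m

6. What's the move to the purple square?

turn left 27°, forward 5.9 m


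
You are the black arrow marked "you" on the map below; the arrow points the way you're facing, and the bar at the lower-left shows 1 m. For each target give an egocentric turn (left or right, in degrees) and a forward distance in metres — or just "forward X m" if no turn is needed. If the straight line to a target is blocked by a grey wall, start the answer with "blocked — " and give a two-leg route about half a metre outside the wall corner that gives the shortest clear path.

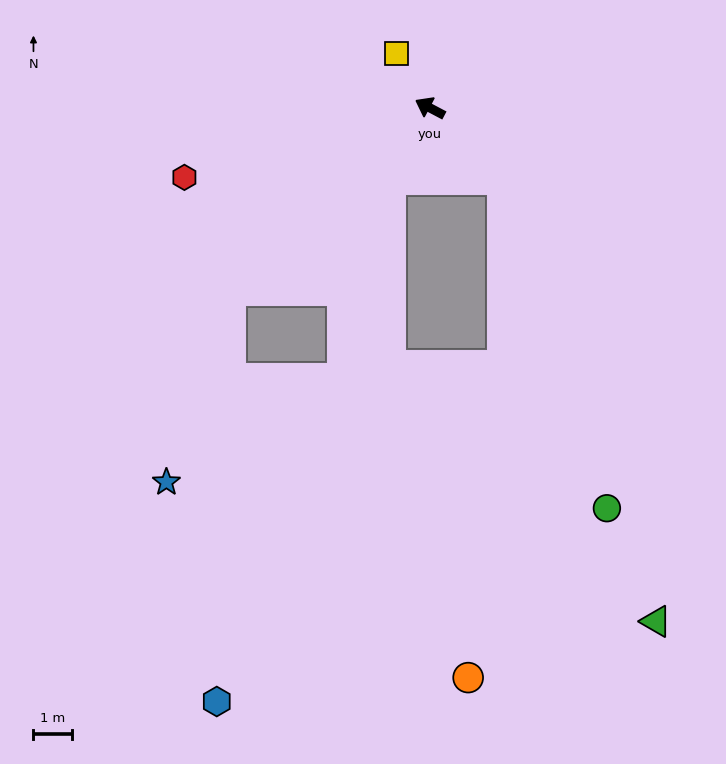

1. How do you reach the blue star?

blocked — turn left 70°, forward 7.1 m, then turn left 30°, forward 5.3 m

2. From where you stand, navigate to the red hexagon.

turn left 44°, forward 6.6 m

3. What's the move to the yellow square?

turn right 30°, forward 1.7 m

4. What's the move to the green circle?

blocked — turn left 164°, forward 2.7 m, then turn right 29°, forward 9.0 m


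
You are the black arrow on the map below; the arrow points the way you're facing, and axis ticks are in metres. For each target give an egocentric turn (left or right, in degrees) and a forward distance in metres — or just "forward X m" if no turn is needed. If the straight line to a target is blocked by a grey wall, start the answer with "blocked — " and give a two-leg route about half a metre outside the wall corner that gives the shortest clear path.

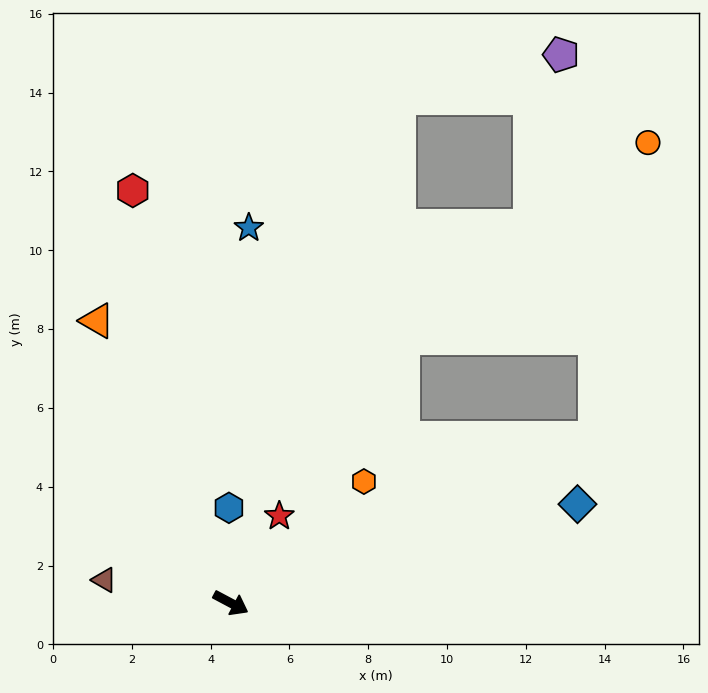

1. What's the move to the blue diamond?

turn left 44°, forward 9.1 m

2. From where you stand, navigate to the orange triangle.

turn left 143°, forward 7.9 m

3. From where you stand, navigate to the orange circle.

blocked — turn left 52°, forward 10.1 m, then turn left 56°, forward 7.6 m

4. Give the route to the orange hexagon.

turn left 70°, forward 4.6 m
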